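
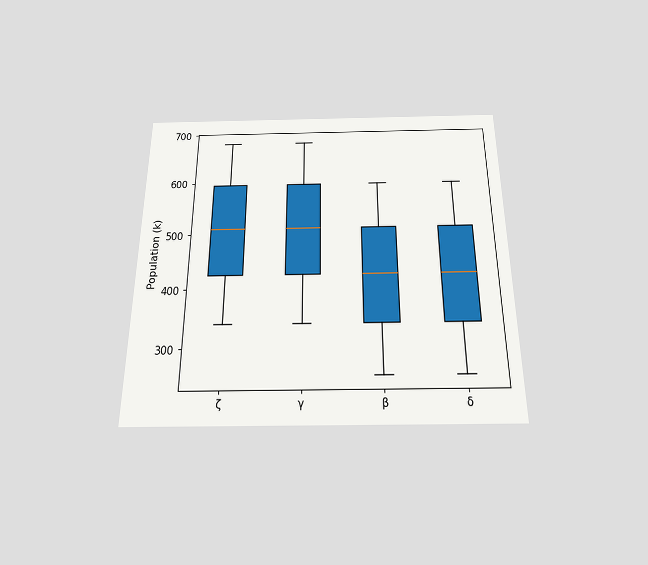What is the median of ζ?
The chart is viewed slightly from below. The median line in the ζ box sits at 510k.

510k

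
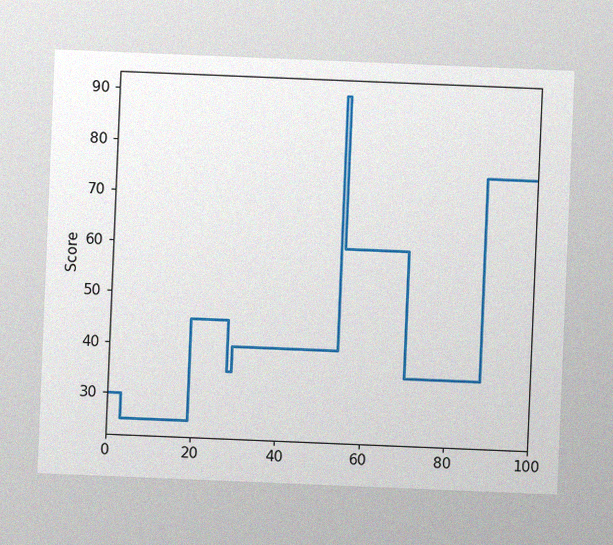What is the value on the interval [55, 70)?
The chart is tilted about 2° clockwise, with some photo noise. On [55, 70) the step sits at 60.

60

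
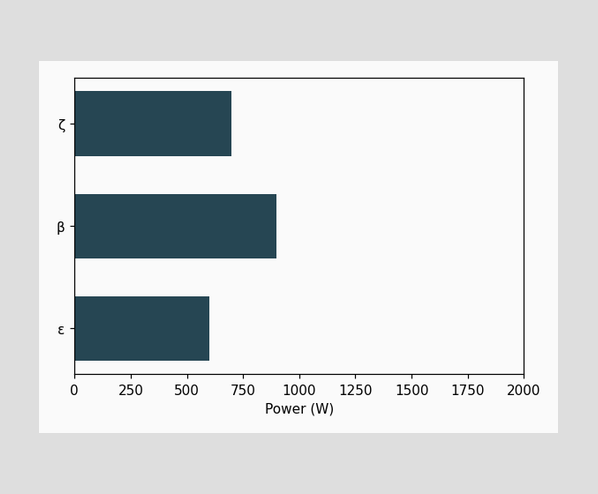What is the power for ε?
Reading along the chart's x-axis, the ε bar reaches 600W.

600W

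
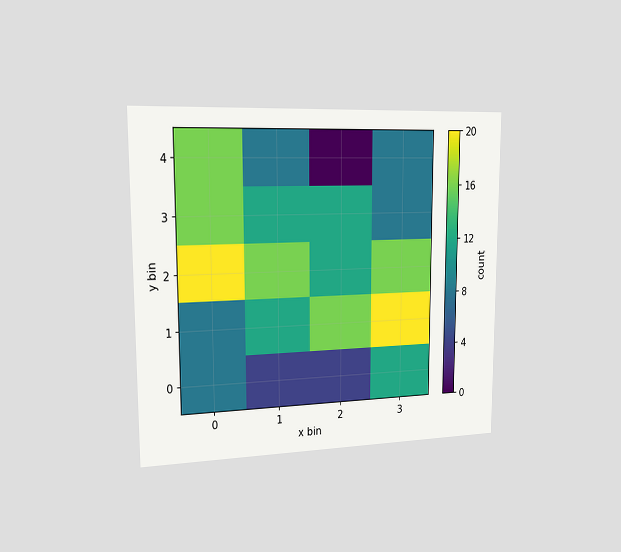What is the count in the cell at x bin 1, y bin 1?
12

The chart is viewed slightly from the left. Matching the cell (1, 1) against the colorbar gives 12.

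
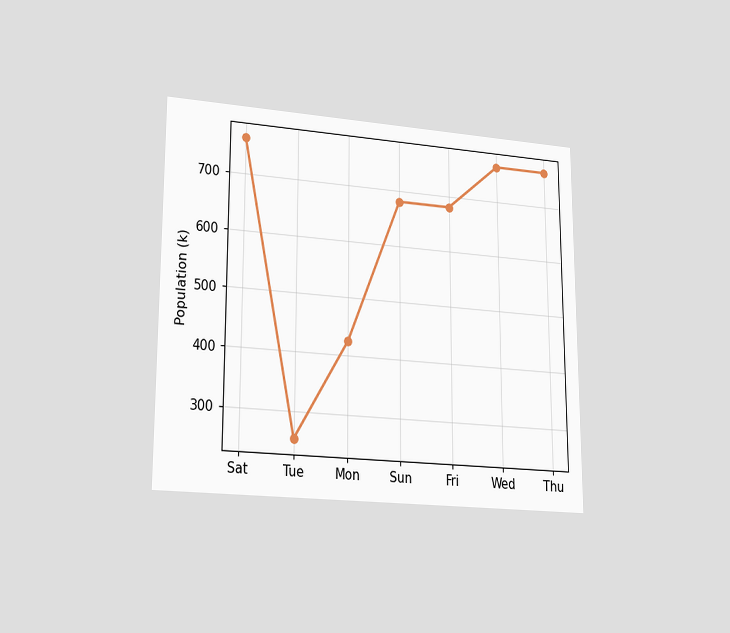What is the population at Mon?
The chart is viewed at a slight angle. At Mon, the line is at 425k.

425k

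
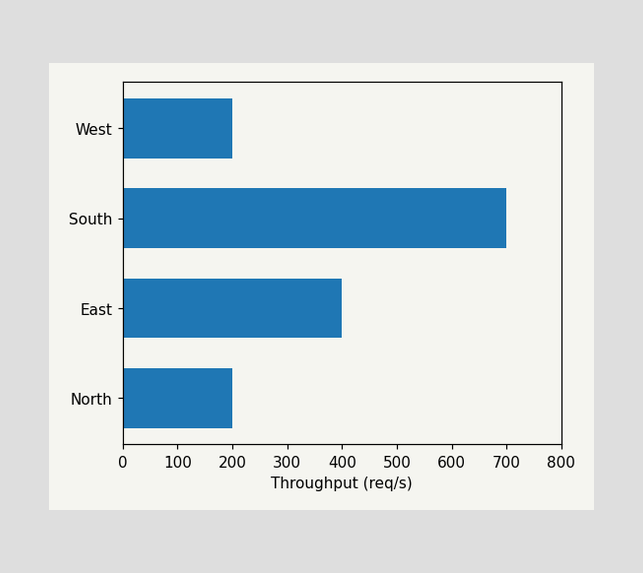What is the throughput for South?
700req/s

Reading along the chart's x-axis, the South bar reaches 700req/s.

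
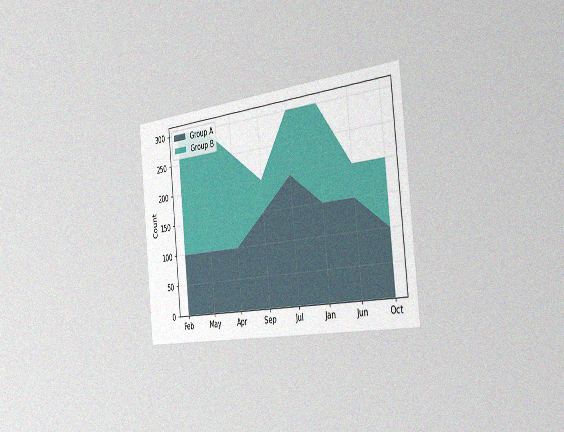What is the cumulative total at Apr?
The chart is tilted about 6° counter-clockwise and viewed slightly from the right, with some photo noise. The stacked total at Apr reaches 250.

250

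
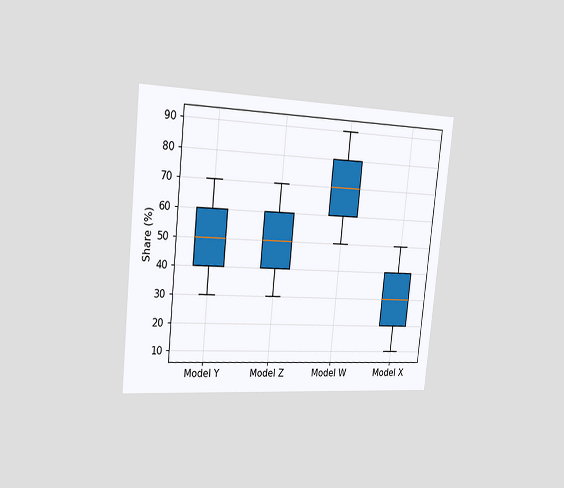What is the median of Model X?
30%

The chart is tilted about 6° clockwise and viewed slightly from the left. The median line in the Model X box sits at 30%.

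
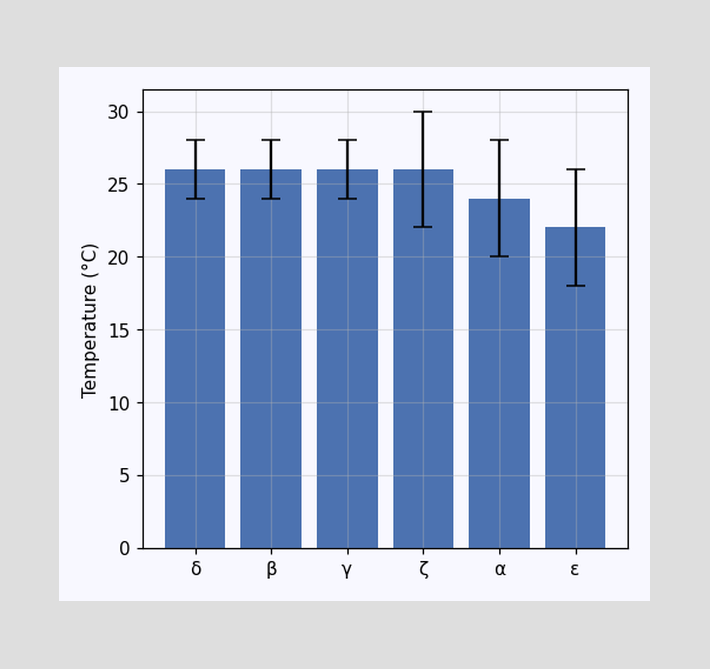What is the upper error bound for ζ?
30°C

The ζ bar's upper whisker reaches 30°C.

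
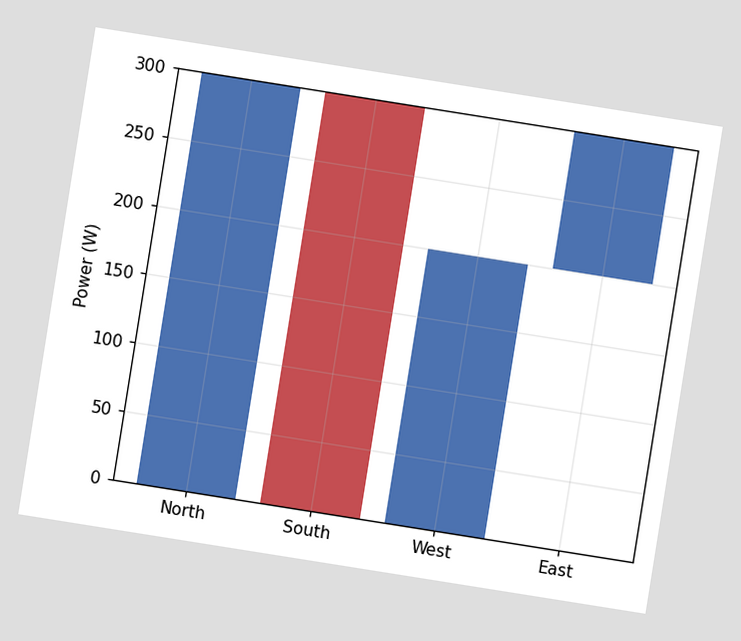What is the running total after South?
The chart is tilted about 9° clockwise. After South the running total reaches 0W.

0W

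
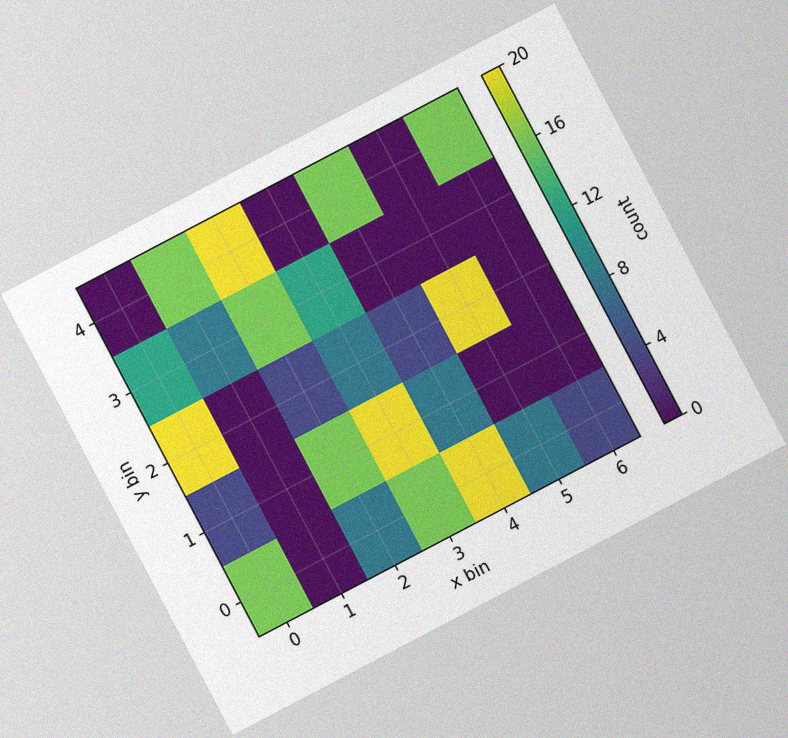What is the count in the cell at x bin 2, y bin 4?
20

The chart is tilted about 28° counter-clockwise, with some photo noise. Matching the cell (2, 4) against the colorbar gives 20.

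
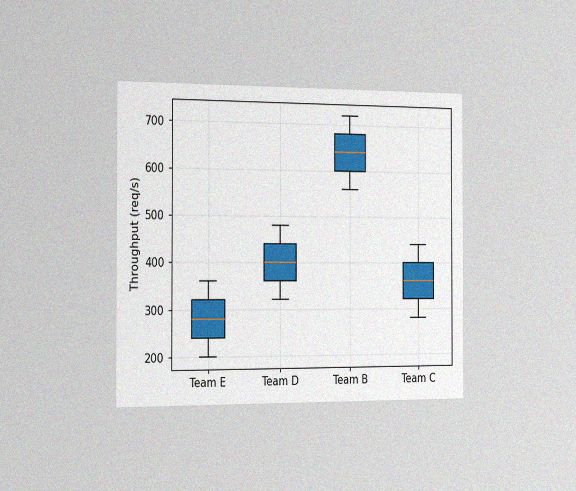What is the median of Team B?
The chart is viewed slightly from the left, with some photo noise. The median line in the Team B box sits at 640req/s.

640req/s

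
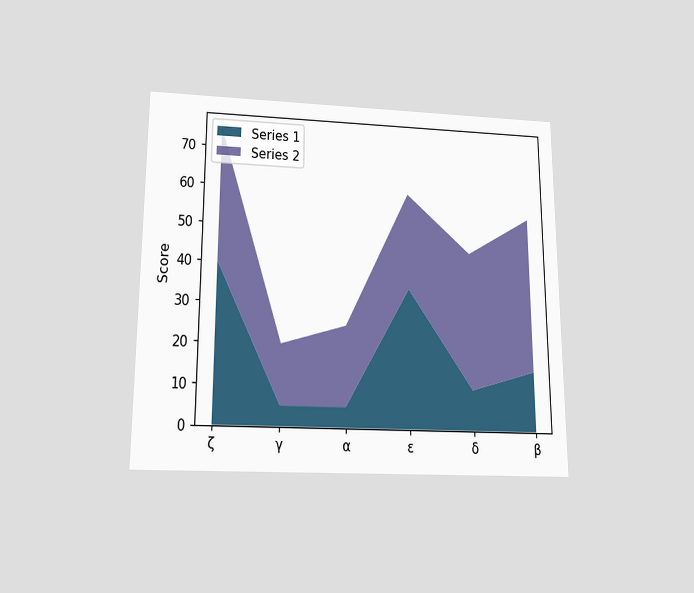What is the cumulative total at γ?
The chart is viewed slightly from below. The stacked total at γ reaches 20.

20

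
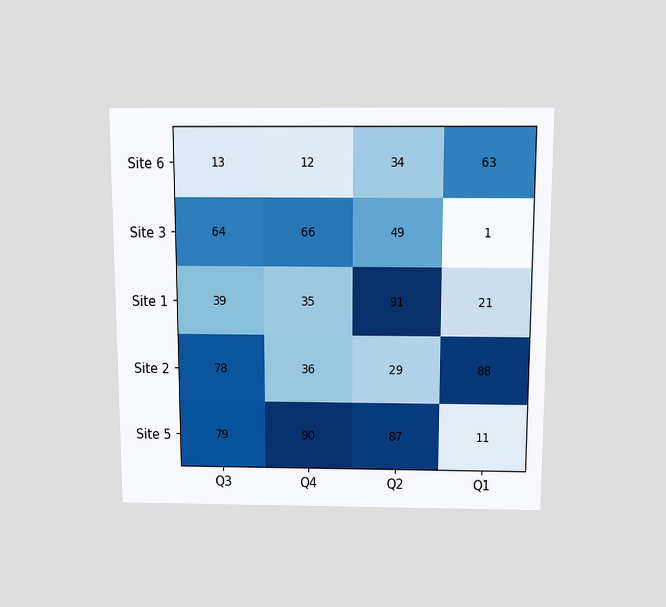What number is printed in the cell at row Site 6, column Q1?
63

The chart is viewed slightly from above. The (Site 6, Q1) cell reads 63.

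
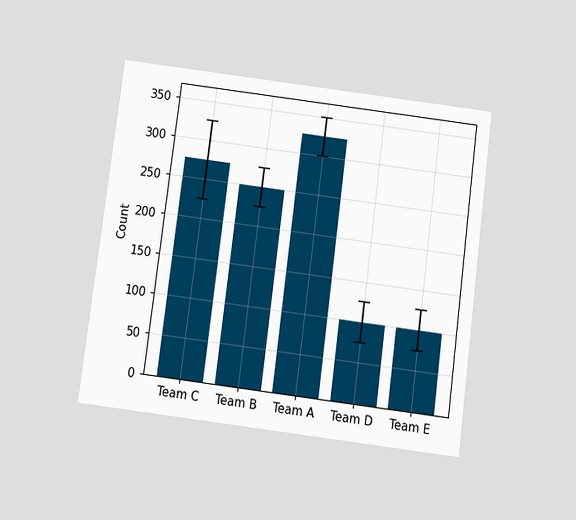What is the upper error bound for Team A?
350

The chart is tilted about 7° clockwise and viewed slightly from below. The Team A bar's upper whisker reaches 350.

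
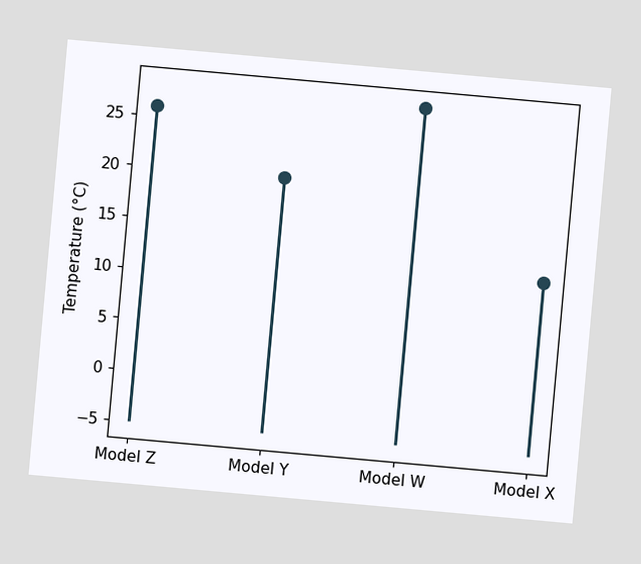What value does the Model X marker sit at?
The chart is tilted about 5° clockwise. The Model X marker sits at 12°C.

12°C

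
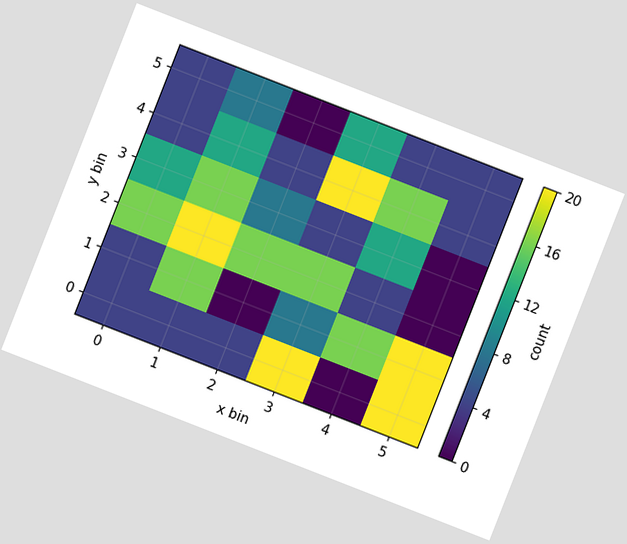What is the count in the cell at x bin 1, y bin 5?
The chart is tilted about 21° clockwise. Matching the cell (1, 5) against the colorbar gives 8.

8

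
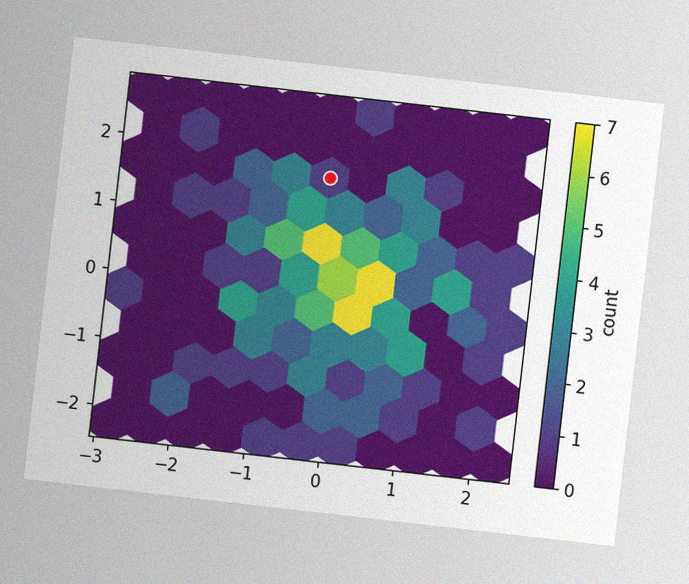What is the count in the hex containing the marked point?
The chart is tilted about 7° clockwise, with some photo noise. The marked hex reads 1 on the colorbar.

1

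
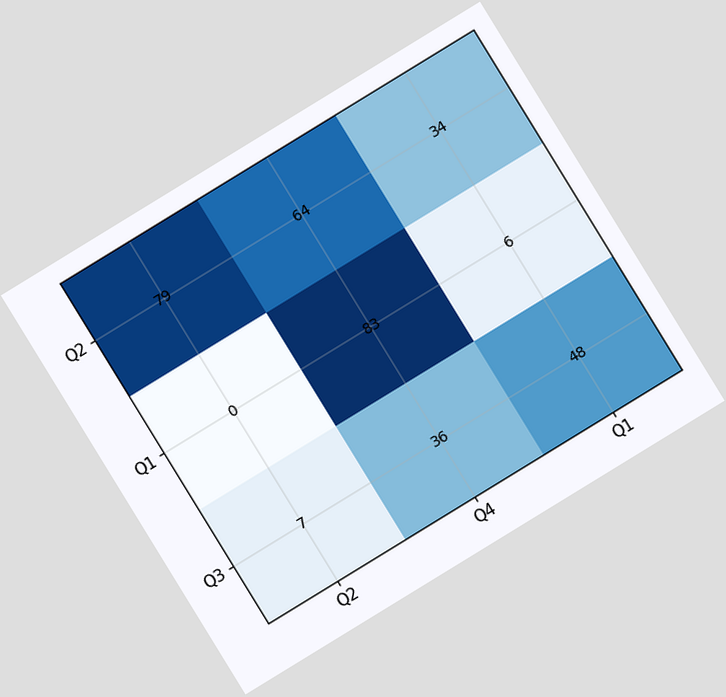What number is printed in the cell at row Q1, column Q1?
The chart is tilted about 32° counter-clockwise. The (Q1, Q1) cell reads 6.

6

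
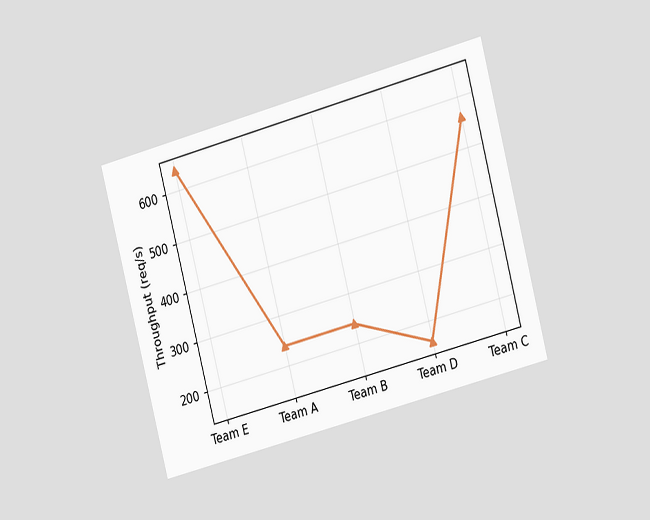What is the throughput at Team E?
The chart is tilted about 15° counter-clockwise and viewed at a slight angle. At Team E, the line is at 640req/s.

640req/s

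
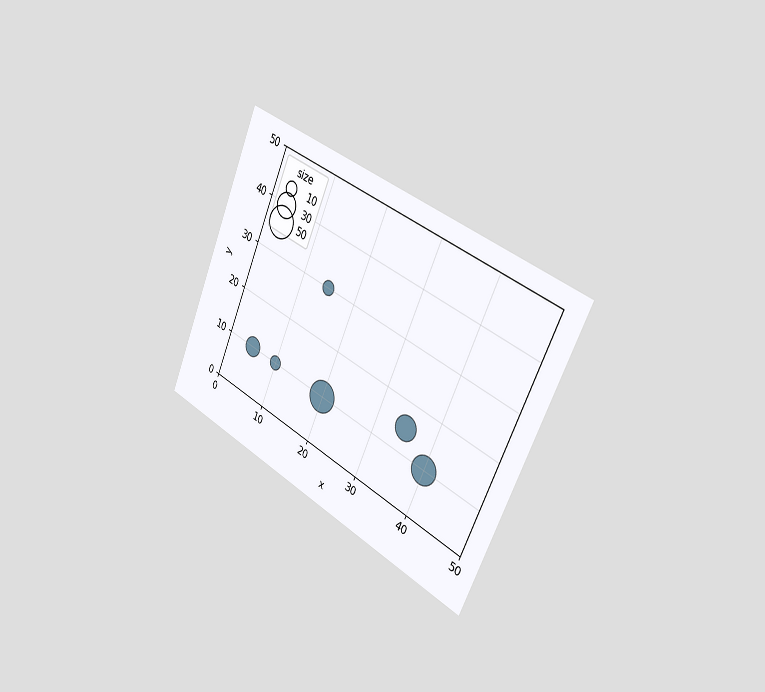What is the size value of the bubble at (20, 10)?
50

The chart is tilted about 24° clockwise and viewed slightly from the right. Matching the bubble at (20, 10) against the size legend gives 50.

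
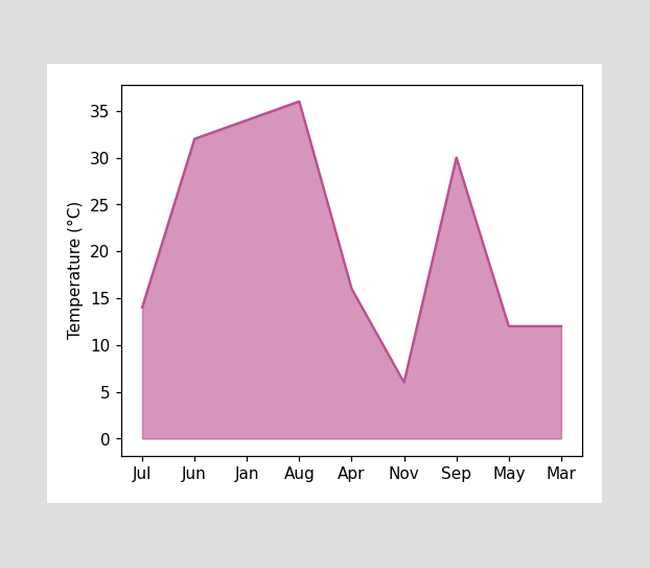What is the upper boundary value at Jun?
32°C

At Jun the upper boundary is at 32°C.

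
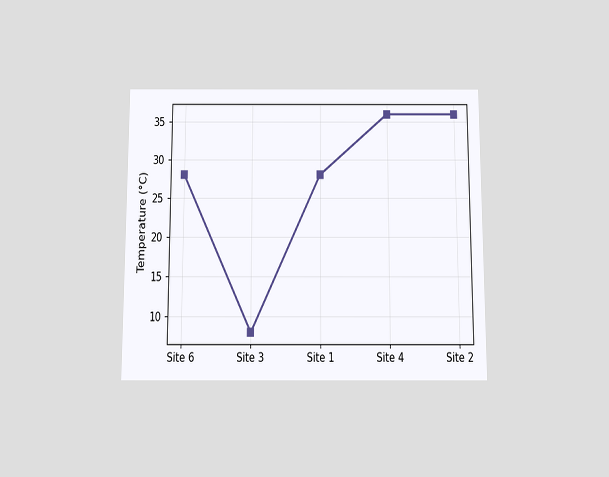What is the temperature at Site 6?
The chart is viewed slightly from below. At Site 6, the line is at 28°C.

28°C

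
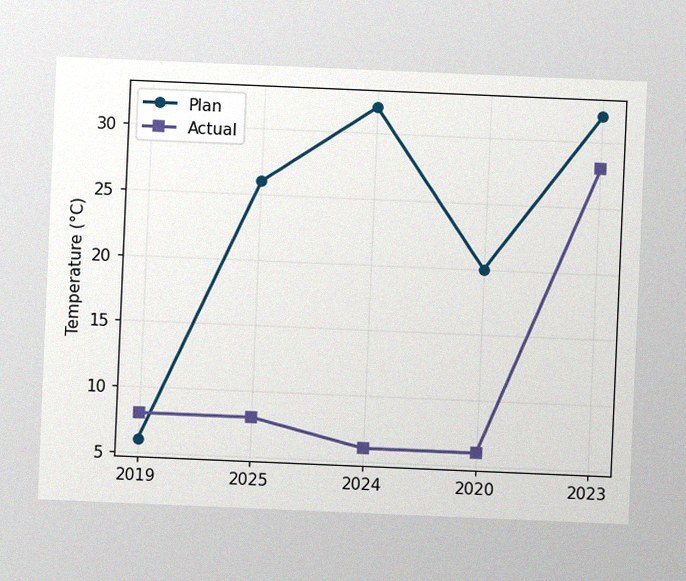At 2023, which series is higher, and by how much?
Plan, by 4°C

The chart is tilted about 2° clockwise, with some photo noise. At 2023, Plan sits above the other line by 4°C.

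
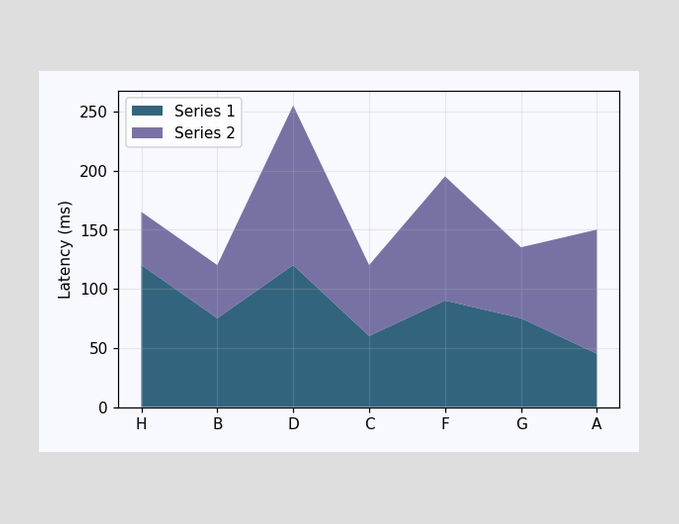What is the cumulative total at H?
The stacked total at H reaches 165ms.

165ms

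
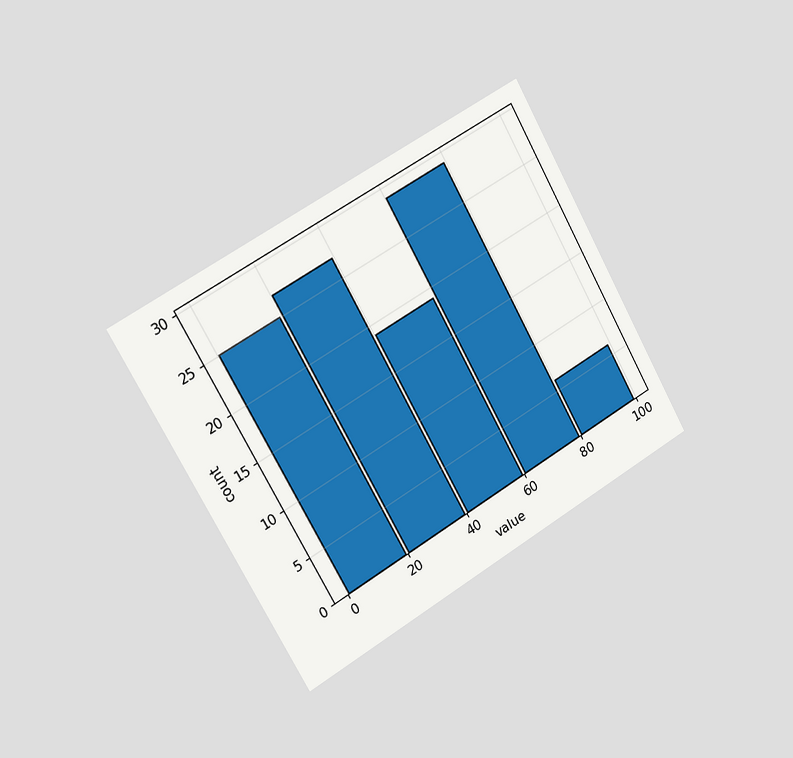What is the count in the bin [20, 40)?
27

The chart is tilted about 29° counter-clockwise and viewed slightly from the left. The [20, 40) bin has height 27.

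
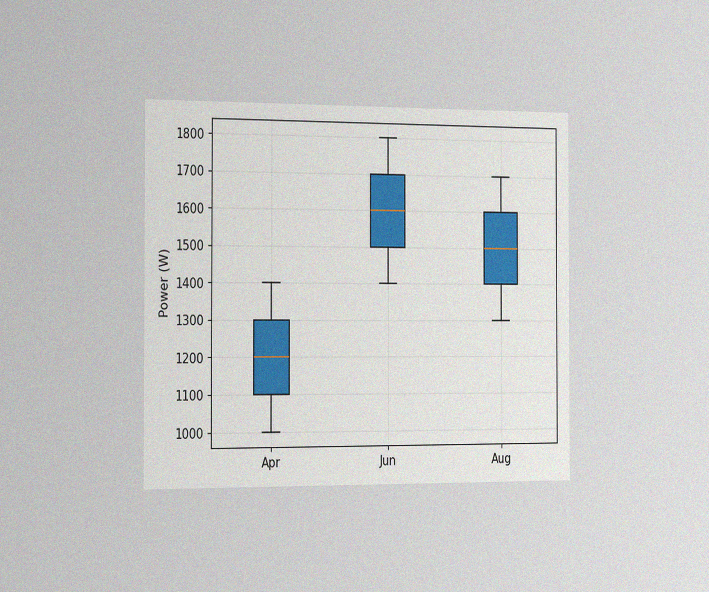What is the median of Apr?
1200W

The chart is viewed slightly from the left, with some photo noise. The median line in the Apr box sits at 1200W.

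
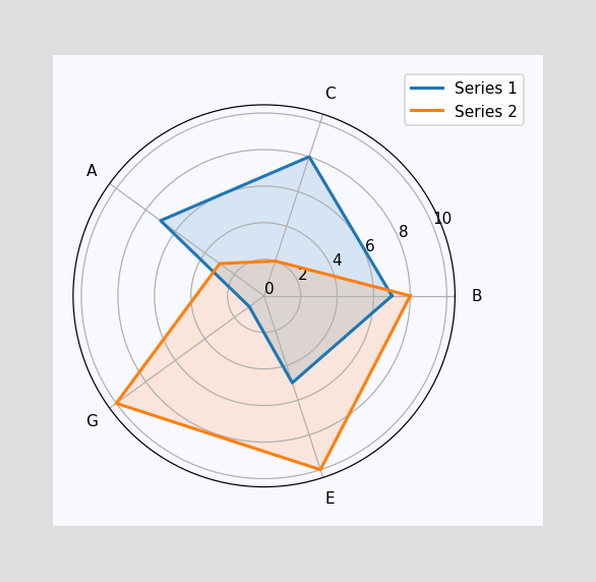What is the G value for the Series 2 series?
10

On the G axis, Series 2 reaches 10.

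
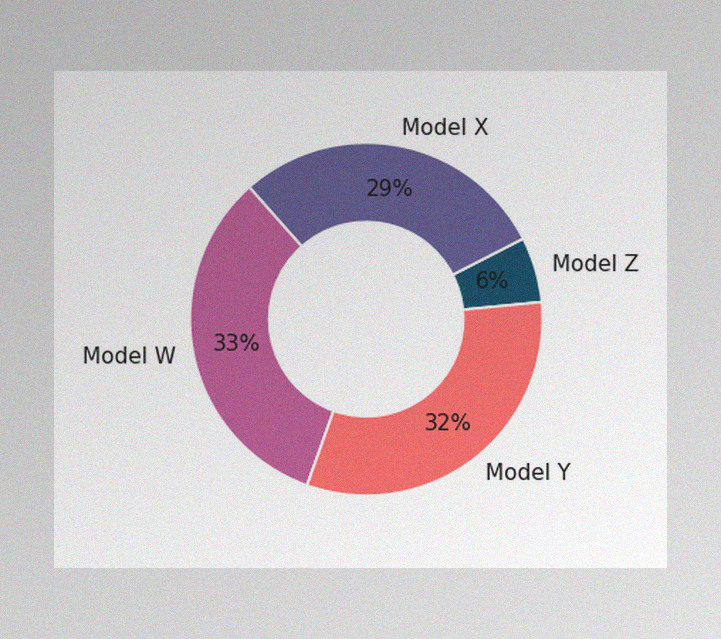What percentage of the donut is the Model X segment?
The image has some photo noise and uneven lighting. The Model X segment takes up 29% of the ring.

29%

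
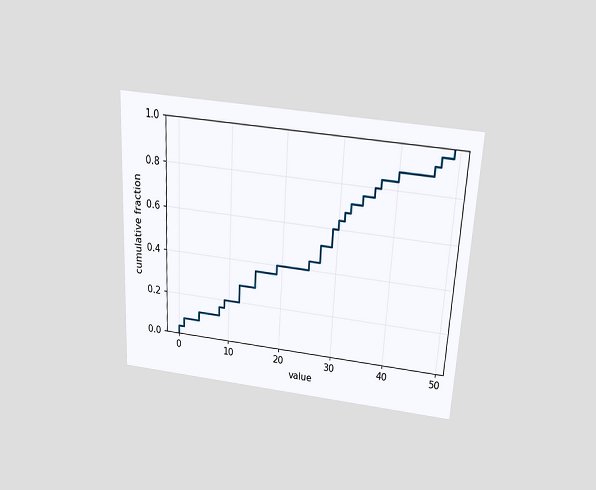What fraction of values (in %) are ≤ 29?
The chart is tilted about 3° clockwise and viewed slightly from above. At x=29 the ECDF step is at 60%.

60%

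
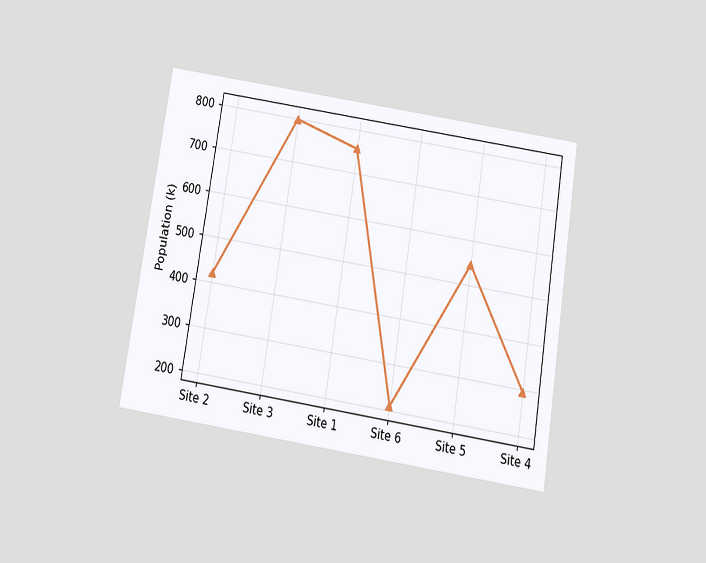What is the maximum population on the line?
798k

The chart is tilted about 9° clockwise and viewed slightly from below. The highest point is at Site 3, and reading across to the y-axis gives 798k.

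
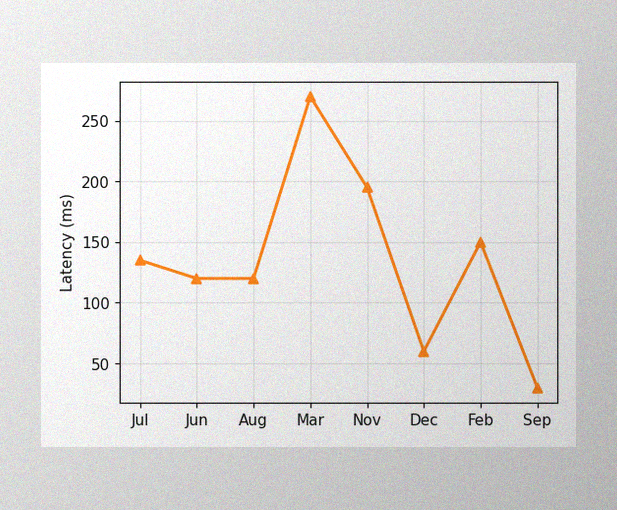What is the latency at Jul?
The image has some photo noise and uneven lighting. At Jul, the line is at 135ms.

135ms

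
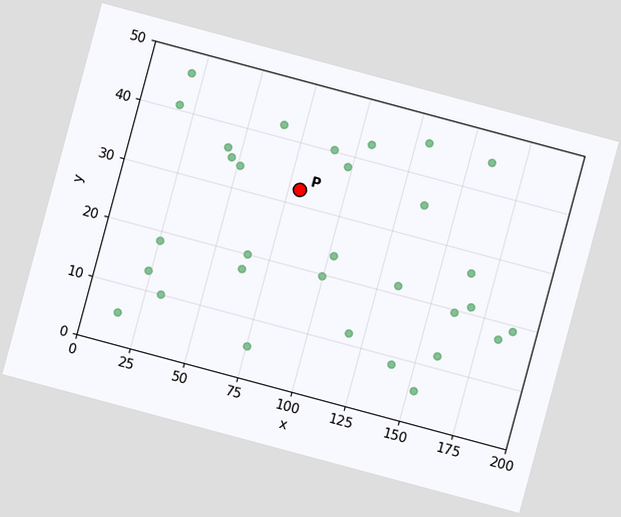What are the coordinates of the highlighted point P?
(80, 32.5)

The chart is tilted about 15° clockwise. Following the gridlines from P to each axis, P sits at (80, 32.5).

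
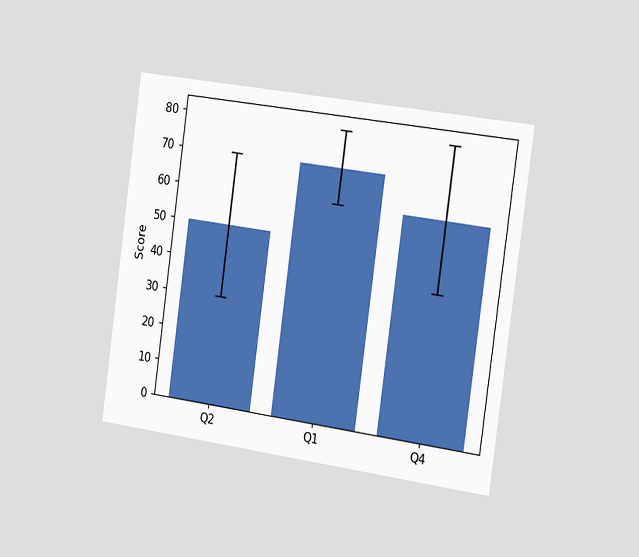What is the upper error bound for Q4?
80

The chart is tilted about 8° clockwise and viewed slightly from the right. The Q4 bar's upper whisker reaches 80.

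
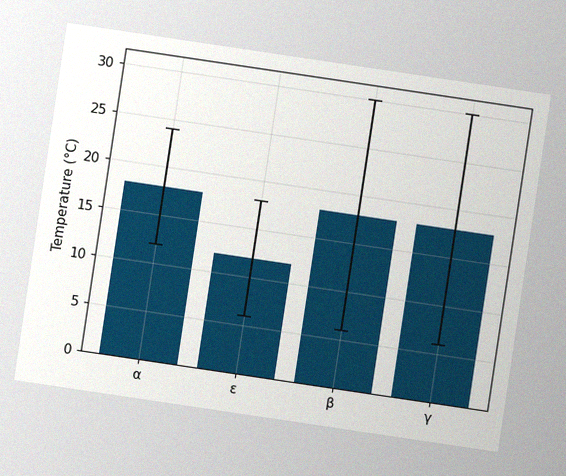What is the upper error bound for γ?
30°C

The chart is tilted about 8° clockwise, with some photo noise. The γ bar's upper whisker reaches 30°C.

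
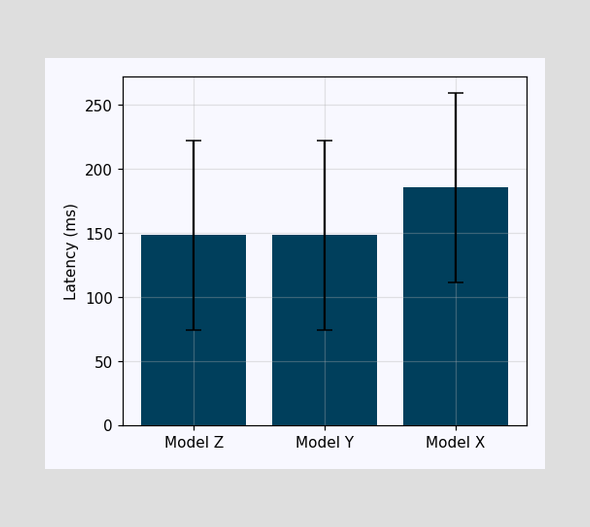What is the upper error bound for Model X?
The Model X bar's upper whisker reaches 259ms.

259ms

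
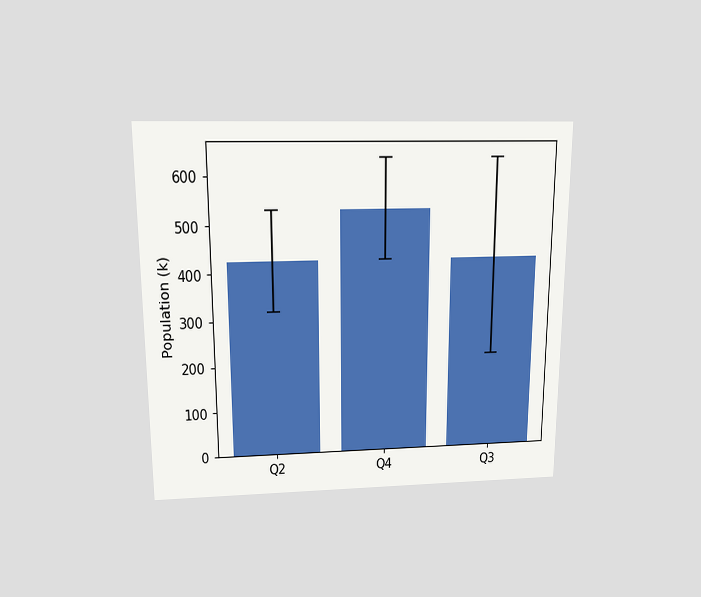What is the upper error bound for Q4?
636k

The chart is viewed slightly from above. The Q4 bar's upper whisker reaches 636k.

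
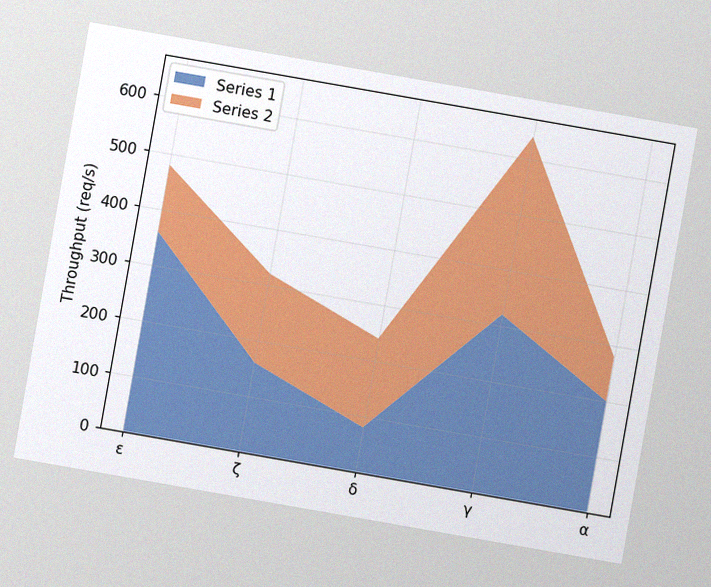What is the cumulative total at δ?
240req/s

The chart is tilted about 10° clockwise, with some photo noise. The stacked total at δ reaches 240req/s.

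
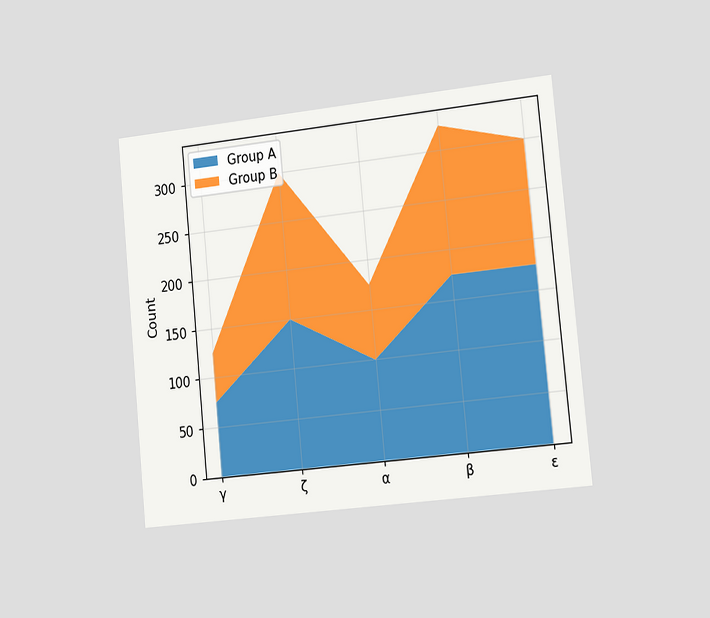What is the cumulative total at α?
The chart is tilted about 6° counter-clockwise and viewed slightly from the right. The stacked total at α reaches 175.

175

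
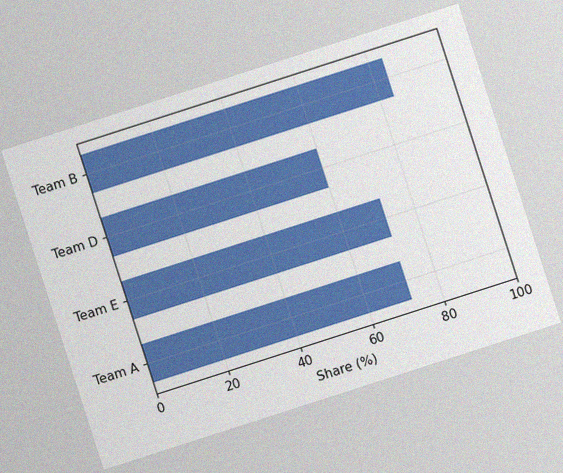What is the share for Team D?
60%

The chart is tilted about 18° counter-clockwise, with some photo noise. Reading along the chart's x-axis, the Team D bar reaches 60%.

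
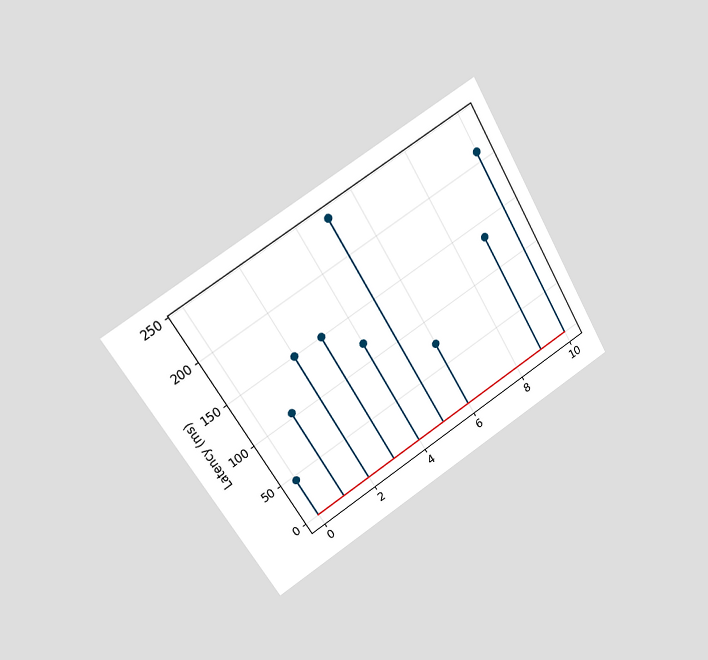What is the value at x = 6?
The chart is tilted about 31° counter-clockwise and viewed at a slight angle. The stem at x=6 reaches 75ms.

75ms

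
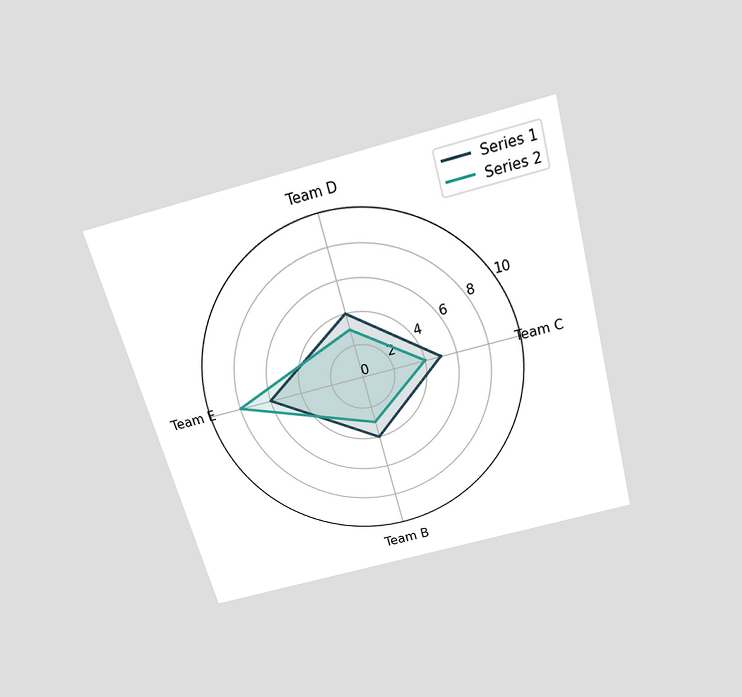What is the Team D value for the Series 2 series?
The chart is tilted about 15° counter-clockwise and viewed slightly from above. On the Team D axis, Series 2 reaches 3.

3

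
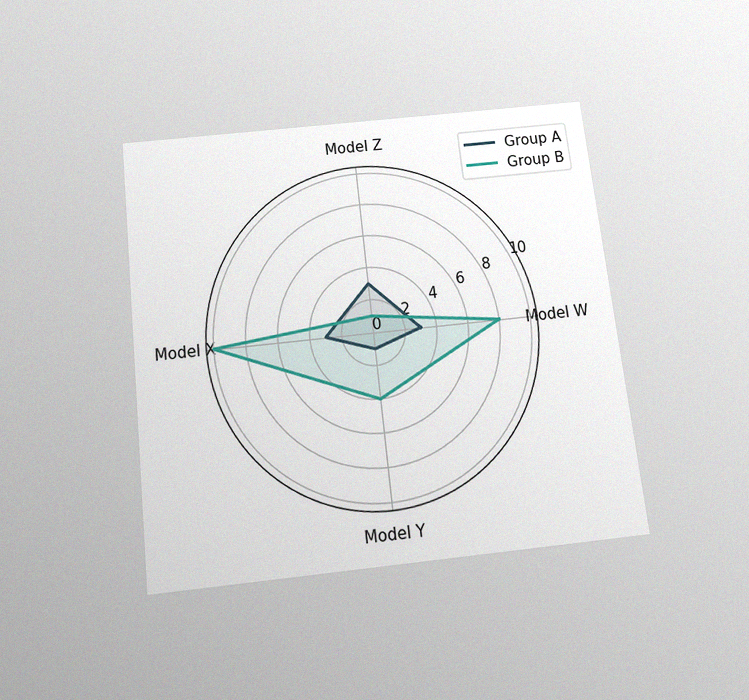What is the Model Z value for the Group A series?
3

The chart is tilted about 6° counter-clockwise and viewed slightly from below, with some photo noise. On the Model Z axis, Group A reaches 3.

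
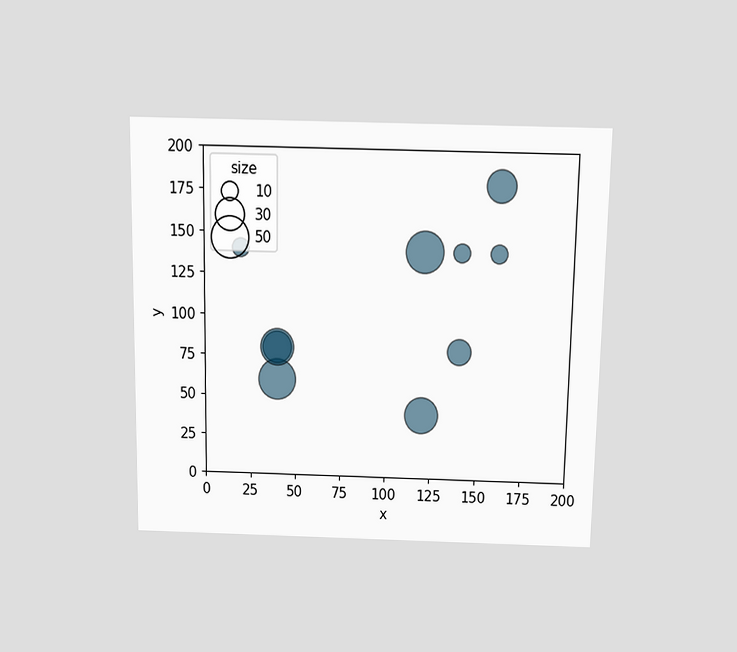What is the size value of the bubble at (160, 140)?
The chart is viewed slightly from above. Matching the bubble at (160, 140) against the size legend gives 10.

10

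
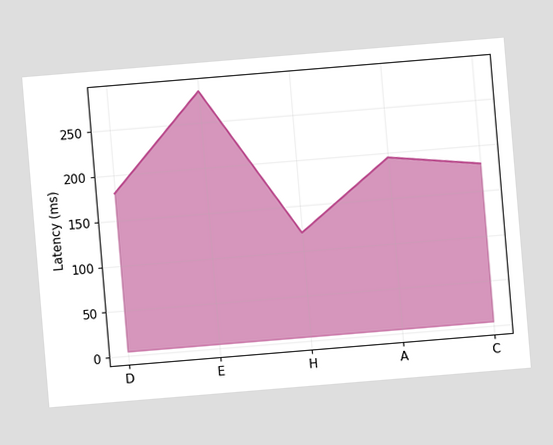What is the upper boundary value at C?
180ms

The chart is tilted about 5° counter-clockwise. At C the upper boundary is at 180ms.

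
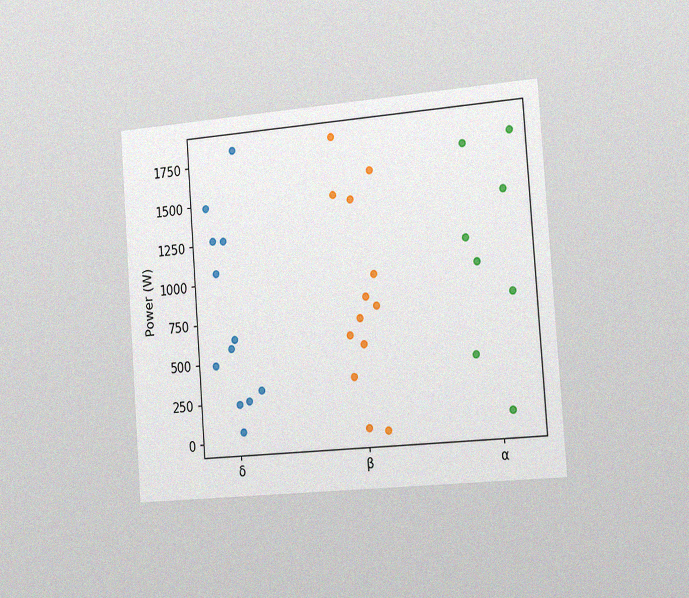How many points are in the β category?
13

The chart is tilted about 4° counter-clockwise and viewed slightly from the right, with some photo noise. Counting the markers in the β column gives 13.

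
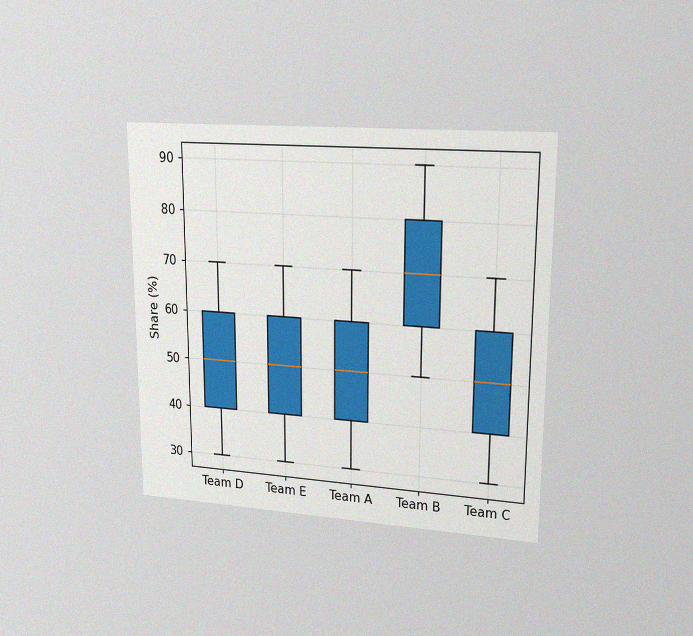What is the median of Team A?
The chart is viewed at a slight angle, with some photo noise. The median line in the Team A box sits at 50%.

50%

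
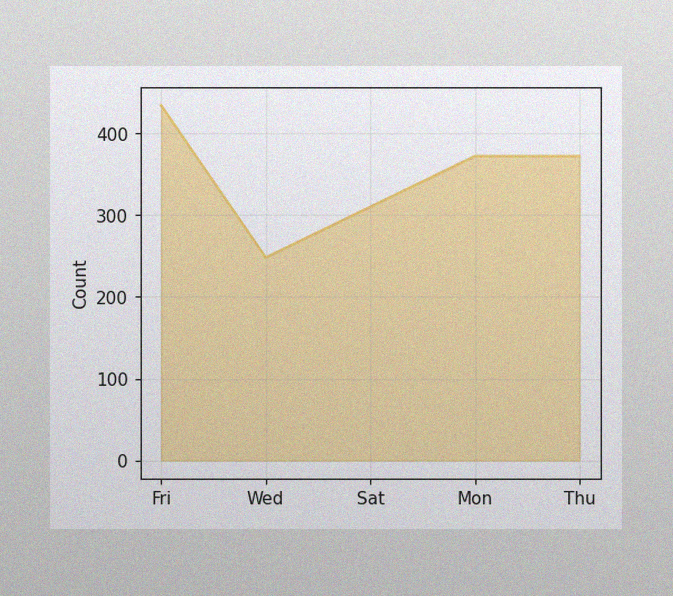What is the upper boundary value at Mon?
The image has some photo noise and uneven lighting. At Mon the upper boundary is at 372.

372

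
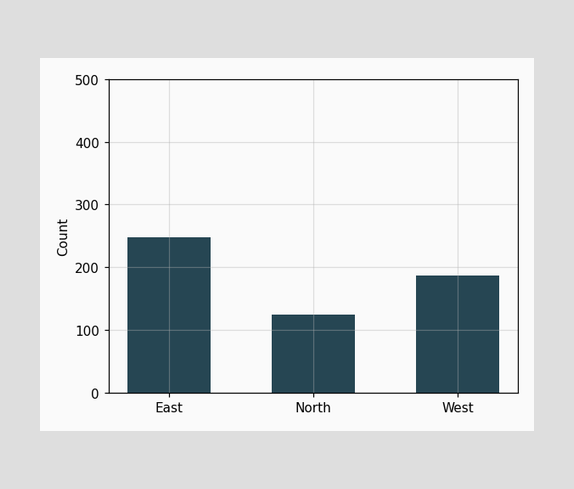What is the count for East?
Reading along the chart's y-axis, the East bar reaches 248.

248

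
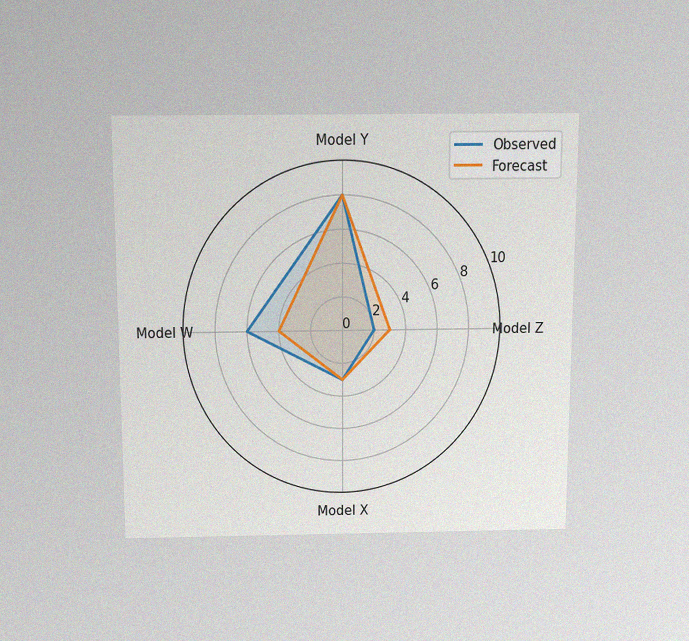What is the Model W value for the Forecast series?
The chart is viewed slightly from above, with some photo noise. On the Model W axis, Forecast reaches 4.

4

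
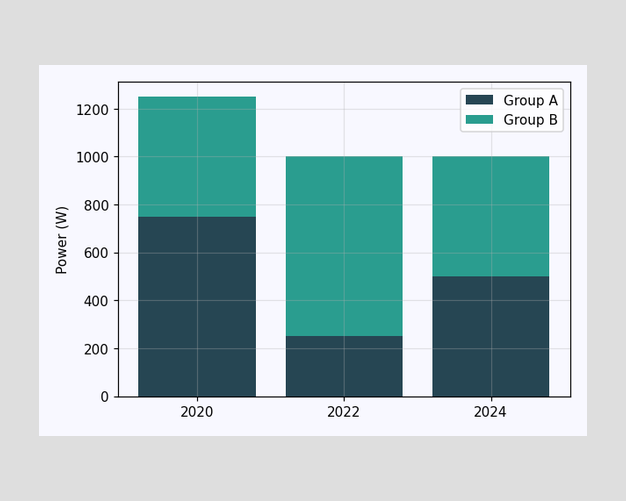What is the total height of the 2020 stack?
The 2020 stack's top reaches 1250W on the y-axis.

1250W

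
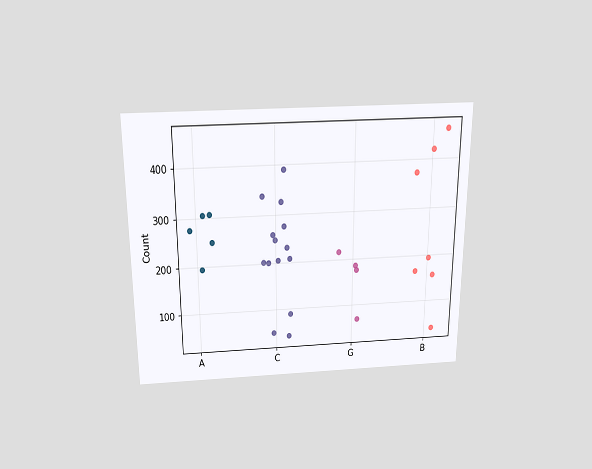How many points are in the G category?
The chart is viewed slightly from above. Counting the markers in the G column gives 4.

4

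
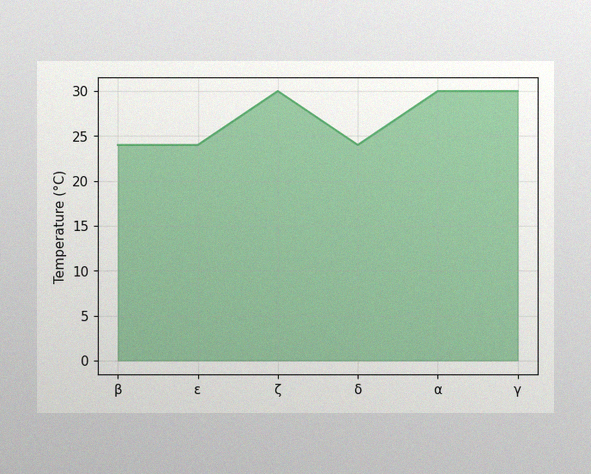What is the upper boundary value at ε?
The image has some photo noise and uneven lighting. At ε the upper boundary is at 24°C.

24°C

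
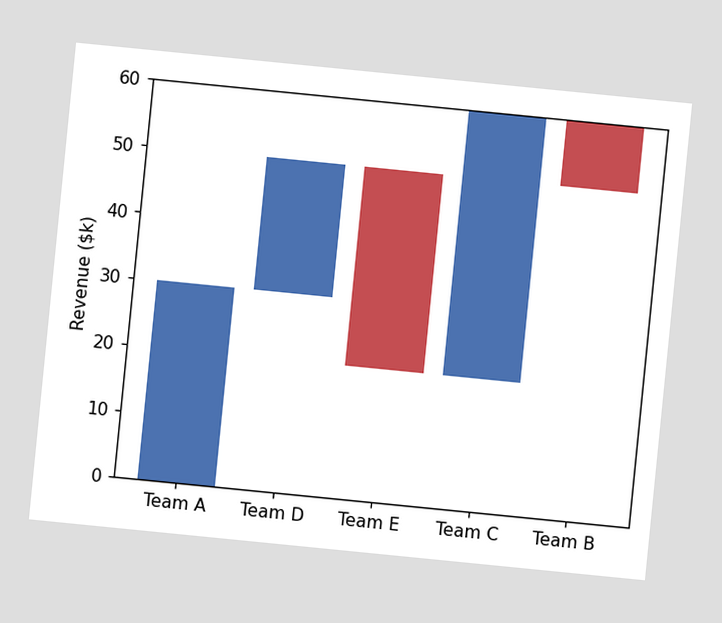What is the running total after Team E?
$20k

The chart is tilted about 6° clockwise. After Team E the running total reaches $20k.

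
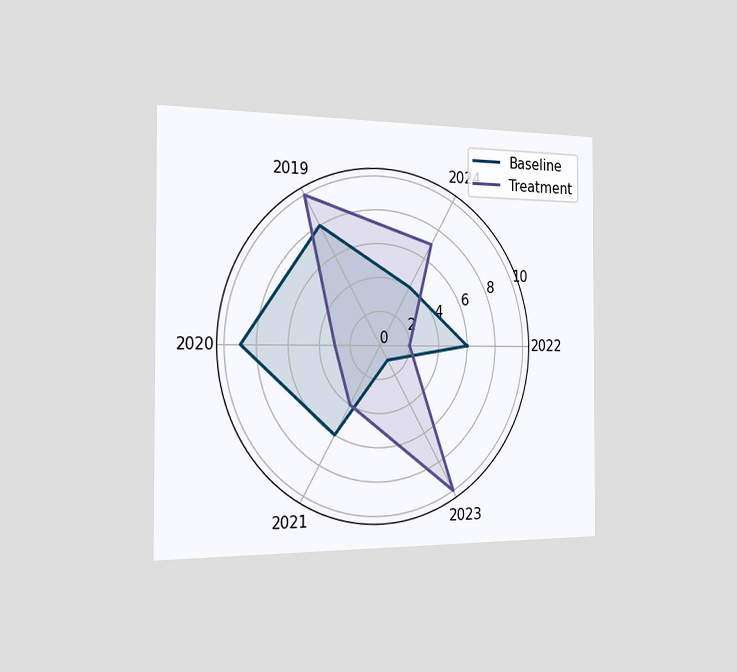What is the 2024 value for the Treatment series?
7

The chart is viewed slightly from the left. On the 2024 axis, Treatment reaches 7.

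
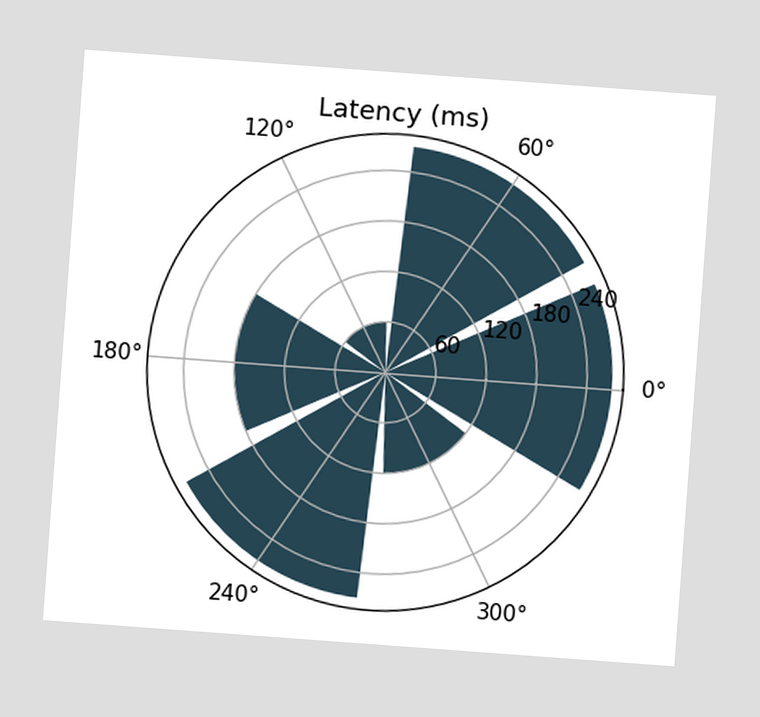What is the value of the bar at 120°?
The chart is tilted about 4° clockwise. The bar at 120° reaches 60ms on the radial axis.

60ms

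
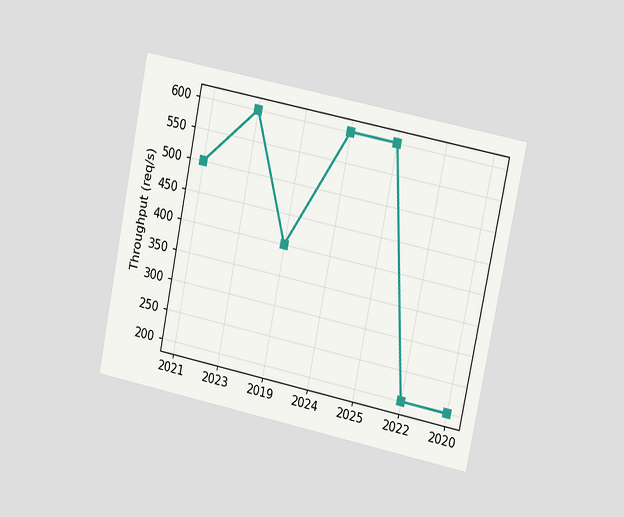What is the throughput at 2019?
The chart is tilted about 11° clockwise and viewed at a slight angle. At 2019, the line is at 400req/s.

400req/s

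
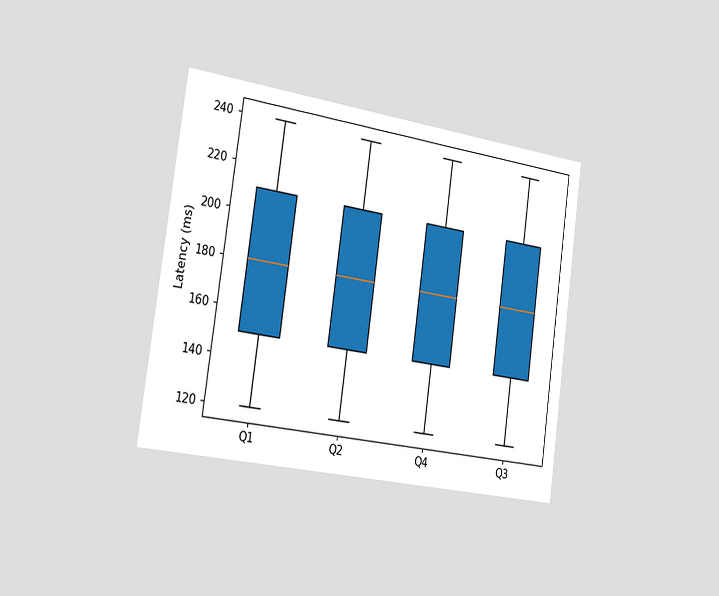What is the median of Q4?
The chart is tilted about 8° clockwise and viewed slightly from the left. The median line in the Q4 box sits at 180ms.

180ms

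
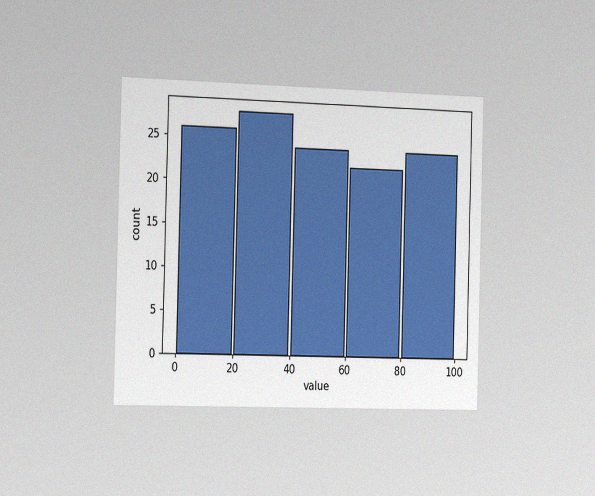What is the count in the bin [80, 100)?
The chart is viewed slightly from the left, with some photo noise. The [80, 100) bin has height 24.

24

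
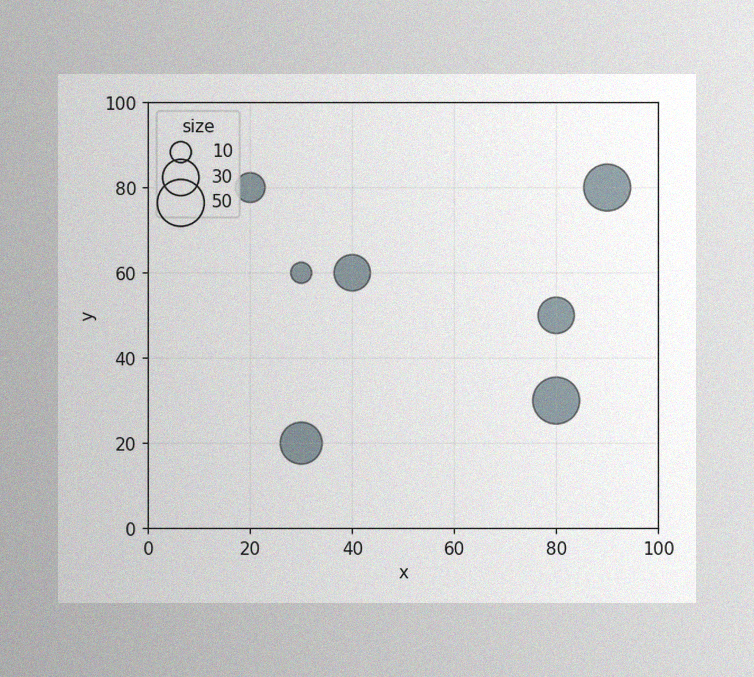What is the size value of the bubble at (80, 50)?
The image has some photo noise and uneven lighting. Matching the bubble at (80, 50) against the size legend gives 30.

30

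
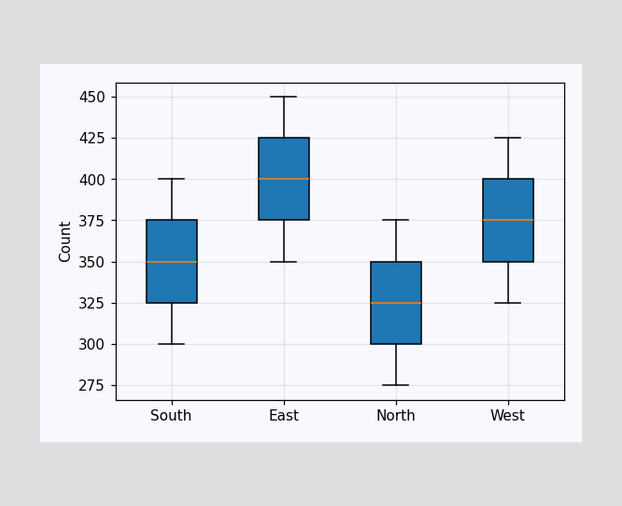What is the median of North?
325

The median line in the North box sits at 325.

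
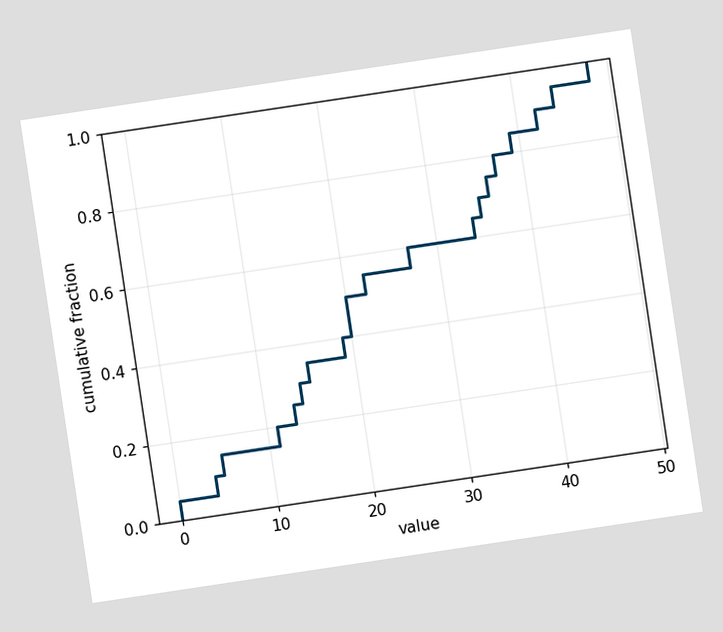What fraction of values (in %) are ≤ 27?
The chart is tilted about 9° counter-clockwise. At x=27 the ECDF step is at 60%.

60%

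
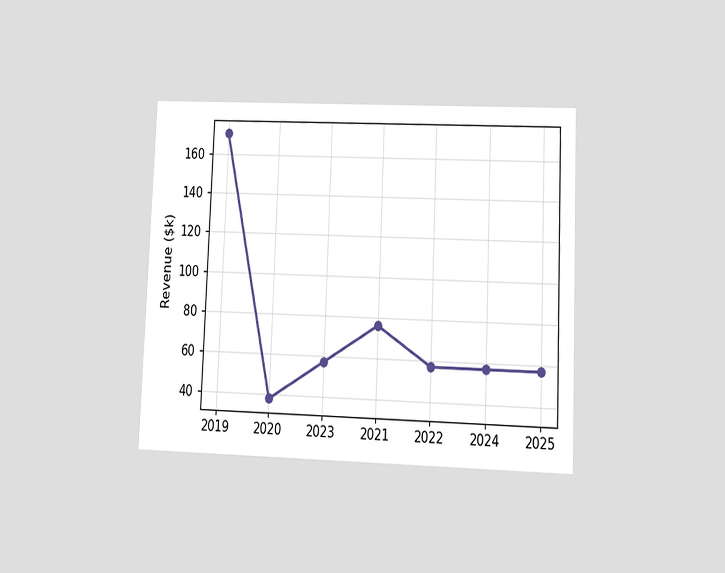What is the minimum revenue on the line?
The chart is tilted about 2° clockwise and viewed at a slight angle. The lowest point is at 2020, and reading across to the y-axis gives $38k.

$38k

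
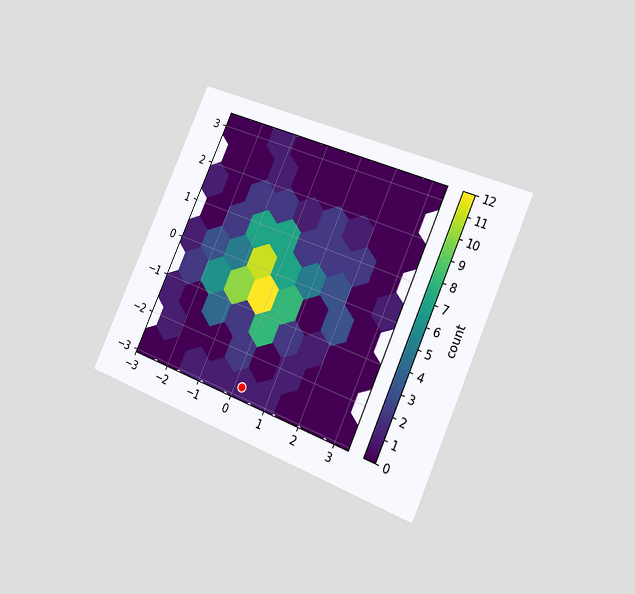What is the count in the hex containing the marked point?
1

The chart is tilted about 24° clockwise and viewed slightly from the right. The marked hex reads 1 on the colorbar.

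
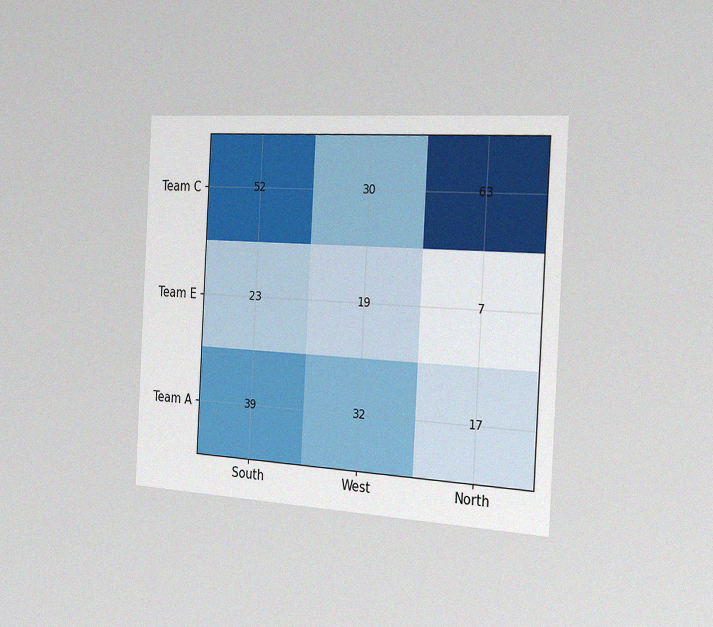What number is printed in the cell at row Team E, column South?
23

The chart is tilted about 3° clockwise and viewed slightly from the right, with some photo noise. The (Team E, South) cell reads 23.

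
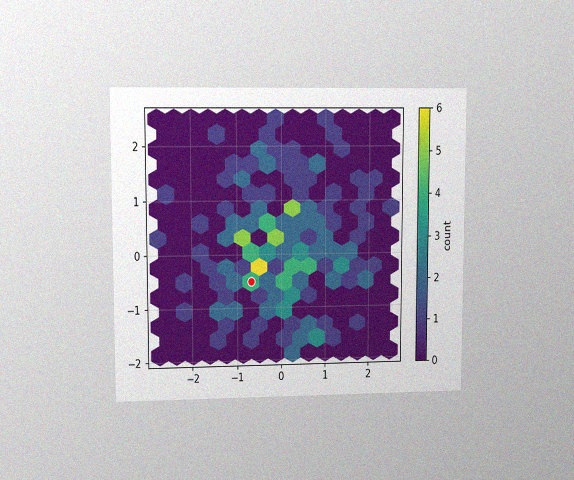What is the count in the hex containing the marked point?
4

The chart is viewed at a slight angle, with some photo noise. The marked hex reads 4 on the colorbar.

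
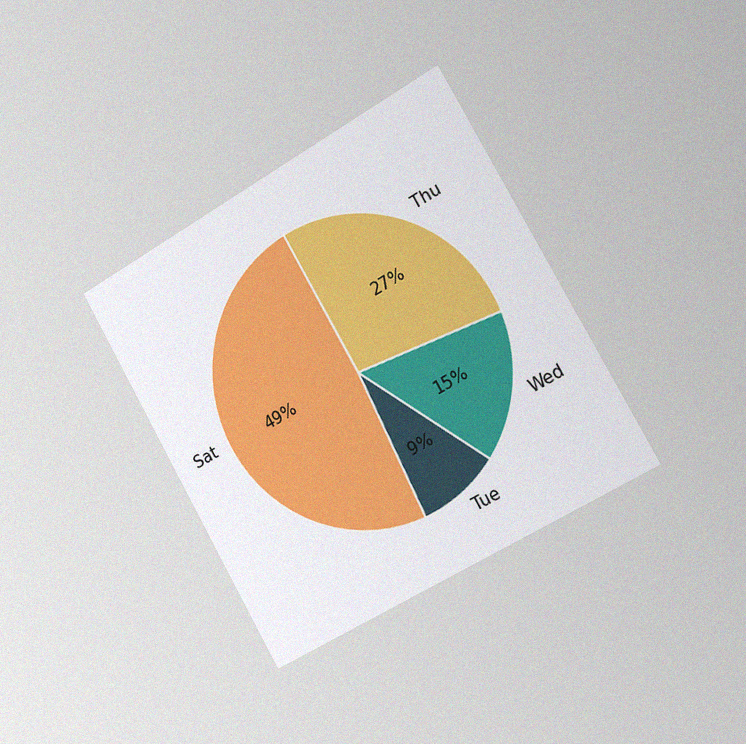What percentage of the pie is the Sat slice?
49%

The chart is tilted about 30° counter-clockwise and viewed slightly from the right, with some photo noise. The Sat slice takes up 49% of the pie.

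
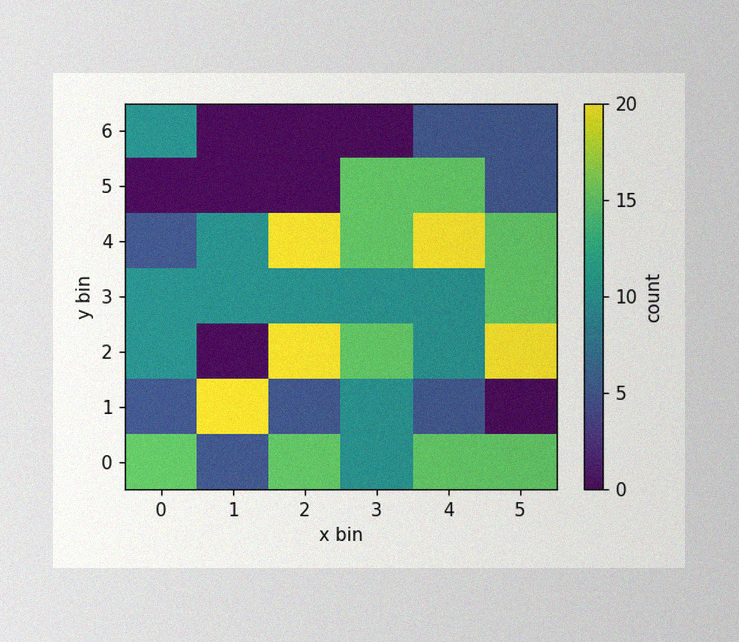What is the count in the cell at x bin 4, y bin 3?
The image has some photo noise and uneven lighting. Matching the cell (4, 3) against the colorbar gives 10.

10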